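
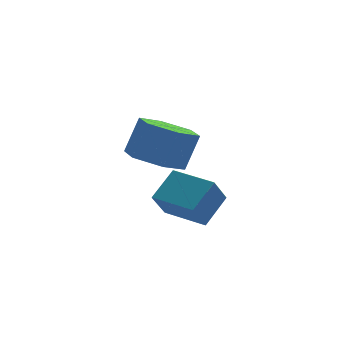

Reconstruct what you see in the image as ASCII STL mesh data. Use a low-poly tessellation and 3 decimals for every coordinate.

solid 
facet normal -0.425 -0.142 -0.894
outer loop
vertex -0.314 -0.333 1.089
vertex -0.886 0.211 1.274
vertex -0.202 0.45 0.911
endloop
endfacet
facet normal 0.895 -0.217 -0.390
outer loop
vertex -0.314 -0.333 1.089
vertex -0.202 0.45 0.911
vertex 0.157 -0.174 2.082
endloop
endfacet
facet normal 0.895 -0.217 -0.390
outer loop
vertex 0.157 -0.174 2.082
vertex -0.202 0.45 0.911
vertex 0.269 0.608 1.904
endloop
endfacet
facet normal 0.424 0.143 0.894
outer loop
vertex 0.157 -0.174 2.082
vertex 0.269 0.608 1.904
vertex -0.414 0.369 2.266
endloop
endfacet
facet normal -0.425 -0.143 -0.894
outer loop
vertex -0.202 0.45 0.911
vertex -0.886 0.211 1.274
vertex -0.774 0.993 1.096
endloop
endfacet
facet normal 0.567 0.728 -0.385
outer loop
vertex -0.202 0.45 0.911
vertex -0.774 0.993 1.096
vertex 0.269 0.608 1.904
endloop
endfacet
facet normal 0.567 0.727 -0.386
outer loop
vertex 0.269 0.608 1.904
vertex -0.774 0.993 1.096
vertex -0.302 1.151 2.088
endloop
endfacet
facet normal 0.424 0.143 0.894
outer loop
vertex 0.269 0.608 1.904
vertex -0.302 1.151 2.088
vertex -0.414 0.369 2.266
endloop
endfacet
facet normal -0.424 -0.143 -0.894
outer loop
vertex -0.774 0.993 1.096
vertex -0.886 0.211 1.274
vertex -1.457 0.754 1.458
endloop
endfacet
facet normal -0.328 0.945 0.005
outer loop
vertex -0.774 0.993 1.096
vertex -1.457 0.754 1.458
vertex -0.302 1.151 2.088
endloop
endfacet
facet normal -0.327 0.945 0.004
outer loop
vertex -0.302 1.151 2.088
vertex -1.457 0.754 1.458
vertex -0.986 0.913 2.451
endloop
endfacet
facet normal 0.425 0.143 0.894
outer loop
vertex -0.302 1.151 2.088
vertex -0.986 0.913 2.451
vertex -0.414 0.369 2.266
endloop
endfacet
facet normal -0.424 -0.143 -0.894
outer loop
vertex -1.457 0.754 1.458
vertex -0.886 0.211 1.274
vertex -1.569 -0.028 1.636
endloop
endfacet
facet normal -0.895 0.217 0.390
outer loop
vertex -1.457 0.754 1.458
vertex -1.569 -0.028 1.636
vertex -0.986 0.913 2.451
endloop
endfacet
facet normal -0.895 0.217 0.390
outer loop
vertex -0.986 0.913 2.451
vertex -1.569 -0.028 1.636
vertex -1.098 0.13 2.629
endloop
endfacet
facet normal 0.425 0.142 0.894
outer loop
vertex -0.986 0.913 2.451
vertex -1.098 0.13 2.629
vertex -0.414 0.369 2.266
endloop
endfacet
facet normal -0.424 -0.143 -0.894
outer loop
vertex -1.569 -0.028 1.636
vertex -0.886 0.211 1.274
vertex -0.998 -0.571 1.452
endloop
endfacet
facet normal -0.568 -0.728 0.385
outer loop
vertex -1.569 -0.028 1.636
vertex -0.998 -0.571 1.452
vertex -1.098 0.13 2.629
endloop
endfacet
facet normal -0.567 -0.728 0.386
outer loop
vertex -1.098 0.13 2.629
vertex -0.998 -0.571 1.452
vertex -0.526 -0.413 2.444
endloop
endfacet
facet normal 0.425 0.143 0.894
outer loop
vertex -1.098 0.13 2.629
vertex -0.526 -0.413 2.444
vertex -0.414 0.369 2.266
endloop
endfacet
facet normal -0.425 -0.143 -0.894
outer loop
vertex -0.998 -0.571 1.452
vertex -0.886 0.211 1.274
vertex -0.314 -0.333 1.089
endloop
endfacet
facet normal 0.326 -0.945 -0.005
outer loop
vertex -0.998 -0.571 1.452
vertex -0.314 -0.333 1.089
vertex -0.526 -0.413 2.444
endloop
endfacet
facet normal 0.328 -0.945 -0.004
outer loop
vertex -0.526 -0.413 2.444
vertex -0.314 -0.333 1.089
vertex 0.157 -0.174 2.082
endloop
endfacet
facet normal 0.424 0.143 0.894
outer loop
vertex -0.526 -0.413 2.444
vertex 0.157 -0.174 2.082
vertex -0.414 0.369 2.266
endloop
endfacet
facet normal -0.722 -0.394 -0.569
outer loop
vertex -1.249 -2.856 1.202
vertex -1.831 -1.819 1.223
vertex -0.804 -2.591 0.454
endloop
endfacet
facet normal 0.489 -0.872 -0.018
outer loop
vertex -0.089 -2.201 1.017
vertex -1.249 -2.856 1.202
vertex -0.804 -2.591 0.454
endloop
endfacet
facet normal -0.722 -0.393 -0.569
outer loop
vertex -0.804 -2.591 0.454
vertex -1.831 -1.819 1.223
vertex -1.386 -1.553 0.475
endloop
endfacet
facet normal 0.489 0.291 -0.822
outer loop
vertex -1.386 -1.553 0.475
vertex -0.089 -2.201 1.017
vertex -0.804 -2.591 0.454
endloop
endfacet
facet normal -0.489 -0.291 0.822
outer loop
vertex -1.249 -2.856 1.202
vertex -1.116 -1.429 1.786
vertex -1.831 -1.819 1.223
endloop
endfacet
facet normal 0.489 -0.872 -0.019
outer loop
vertex -0.534 -2.467 1.765
vertex -1.249 -2.856 1.202
vertex -0.089 -2.201 1.017
endloop
endfacet
facet normal -0.489 -0.291 0.822
outer loop
vertex -0.534 -2.467 1.765
vertex -1.116 -1.429 1.786
vertex -1.249 -2.856 1.202
endloop
endfacet
facet normal -0.490 0.872 0.018
outer loop
vertex -1.831 -1.819 1.223
vertex -1.116 -1.429 1.786
vertex -1.386 -1.553 0.475
endloop
endfacet
facet normal 0.489 0.291 -0.822
outer loop
vertex -0.671 -1.164 1.038
vertex -0.089 -2.201 1.017
vertex -1.386 -1.553 0.475
endloop
endfacet
facet normal -0.489 0.872 0.018
outer loop
vertex -1.386 -1.553 0.475
vertex -1.116 -1.429 1.786
vertex -0.671 -1.164 1.038
endloop
endfacet
facet normal 0.722 0.394 0.569
outer loop
vertex -0.671 -1.164 1.038
vertex -0.534 -2.467 1.765
vertex -0.089 -2.201 1.017
endloop
endfacet
facet normal 0.722 0.393 0.569
outer loop
vertex -1.116 -1.429 1.786
vertex -0.534 -2.467 1.765
vertex -0.671 -1.164 1.038
endloop
endfacet

endsolid


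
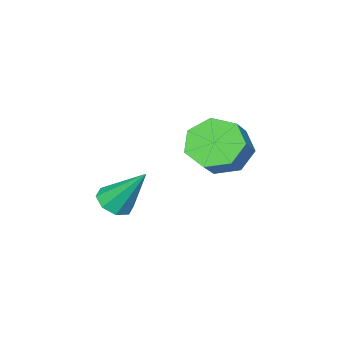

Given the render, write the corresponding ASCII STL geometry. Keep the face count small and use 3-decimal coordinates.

solid 
facet normal -0.721 -0.273 -0.637
outer loop
vertex -2.69 -0.423 -2.198
vertex -3.357 -0.56 -1.385
vertex -3.183 0.315 -1.957
endloop
endfacet
facet normal 0.440 0.530 -0.725
outer loop
vertex -2.69 -0.423 -2.198
vertex -3.183 0.315 -1.957
vertex -1.797 -0.084 -1.408
endloop
endfacet
facet normal 0.440 0.529 -0.726
outer loop
vertex -1.797 -0.084 -1.408
vertex -3.183 0.315 -1.957
vertex -2.29 0.655 -1.168
endloop
endfacet
facet normal 0.721 0.274 0.636
outer loop
vertex -1.797 -0.084 -1.408
vertex -2.29 0.655 -1.168
vertex -2.463 -0.22 -0.595
endloop
endfacet
facet normal -0.720 -0.273 -0.637
outer loop
vertex -3.183 0.315 -1.957
vertex -3.357 -0.56 -1.385
vertex -3.807 0.395 -1.286
endloop
endfacet
facet normal -0.145 0.958 -0.249
outer loop
vertex -3.183 0.315 -1.957
vertex -3.807 0.395 -1.286
vertex -2.29 0.655 -1.168
endloop
endfacet
facet normal -0.145 0.958 -0.247
outer loop
vertex -2.29 0.655 -1.168
vertex -3.807 0.395 -1.286
vertex -2.913 0.734 -0.496
endloop
endfacet
facet normal 0.721 0.274 0.636
outer loop
vertex -2.29 0.655 -1.168
vertex -2.913 0.734 -0.496
vertex -2.463 -0.22 -0.595
endloop
endfacet
facet normal -0.721 -0.274 -0.637
outer loop
vertex -3.807 0.395 -1.286
vertex -3.357 -0.56 -1.385
vertex -4.092 -0.244 -0.689
endloop
endfacet
facet normal -0.620 0.665 0.416
outer loop
vertex -3.807 0.395 -1.286
vertex -4.092 -0.244 -0.689
vertex -2.913 0.734 -0.496
endloop
endfacet
facet normal -0.620 0.665 0.416
outer loop
vertex -2.913 0.734 -0.496
vertex -4.092 -0.244 -0.689
vertex -3.198 0.095 0.101
endloop
endfacet
facet normal 0.721 0.274 0.637
outer loop
vertex -2.913 0.734 -0.496
vertex -3.198 0.095 0.101
vertex -2.463 -0.22 -0.595
endloop
endfacet
facet normal -0.721 -0.274 -0.637
outer loop
vertex -4.092 -0.244 -0.689
vertex -3.357 -0.56 -1.385
vertex -3.823 -1.121 -0.616
endloop
endfacet
facet normal -0.629 -0.129 0.767
outer loop
vertex -4.092 -0.244 -0.689
vertex -3.823 -1.121 -0.616
vertex -3.198 0.095 0.101
endloop
endfacet
facet normal -0.629 -0.129 0.767
outer loop
vertex -3.198 0.095 0.101
vertex -3.823 -1.121 -0.616
vertex -2.929 -0.782 0.174
endloop
endfacet
facet normal 0.721 0.274 0.637
outer loop
vertex -3.198 0.095 0.101
vertex -2.929 -0.782 0.174
vertex -2.463 -0.22 -0.595
endloop
endfacet
facet normal -0.721 -0.274 -0.637
outer loop
vertex -3.823 -1.121 -0.616
vertex -3.357 -0.56 -1.385
vertex -3.203 -1.575 -1.122
endloop
endfacet
facet normal -0.164 -0.826 0.540
outer loop
vertex -3.823 -1.121 -0.616
vertex -3.203 -1.575 -1.122
vertex -2.929 -0.782 0.174
endloop
endfacet
facet normal -0.164 -0.826 0.540
outer loop
vertex -2.929 -0.782 0.174
vertex -3.203 -1.575 -1.122
vertex -2.31 -1.236 -0.332
endloop
endfacet
facet normal 0.721 0.273 0.637
outer loop
vertex -2.929 -0.782 0.174
vertex -2.31 -1.236 -0.332
vertex -2.463 -0.22 -0.595
endloop
endfacet
facet normal -0.721 -0.274 -0.637
outer loop
vertex -3.203 -1.575 -1.122
vertex -3.357 -0.56 -1.385
vertex -2.699 -1.265 -1.826
endloop
endfacet
facet normal 0.424 -0.901 -0.093
outer loop
vertex -3.203 -1.575 -1.122
vertex -2.699 -1.265 -1.826
vertex -2.31 -1.236 -0.332
endloop
endfacet
facet normal 0.425 -0.900 -0.093
outer loop
vertex -2.31 -1.236 -0.332
vertex -2.699 -1.265 -1.826
vertex -1.806 -0.925 -1.036
endloop
endfacet
facet normal 0.721 0.273 0.637
outer loop
vertex -2.31 -1.236 -0.332
vertex -1.806 -0.925 -1.036
vertex -2.463 -0.22 -0.595
endloop
endfacet
facet normal -0.720 -0.274 -0.637
outer loop
vertex -2.699 -1.265 -1.826
vertex -3.357 -0.56 -1.385
vertex -2.69 -0.423 -2.198
endloop
endfacet
facet normal 0.694 -0.297 -0.656
outer loop
vertex -2.699 -1.265 -1.826
vertex -2.69 -0.423 -2.198
vertex -1.806 -0.925 -1.036
endloop
endfacet
facet normal 0.693 -0.298 -0.656
outer loop
vertex -1.806 -0.925 -1.036
vertex -2.69 -0.423 -2.198
vertex -1.797 -0.084 -1.408
endloop
endfacet
facet normal 0.721 0.274 0.636
outer loop
vertex -1.806 -0.925 -1.036
vertex -1.797 -0.084 -1.408
vertex -2.463 -0.22 -0.595
endloop
endfacet
facet normal 0.150 -0.577 -0.803
outer loop
vertex -1.489 -3.714 -4.909
vertex -1.966 -4.222 -4.633
vertex -2.03 -3.621 -5.077
endloop
endfacet
facet normal 0.235 0.943 -0.236
outer loop
vertex -1.489 -3.714 -4.909
vertex -2.03 -3.621 -5.077
vertex -2.274 -3.038 -2.987
endloop
endfacet
facet normal 0.150 -0.577 -0.803
outer loop
vertex -2.03 -3.621 -5.077
vertex -1.966 -4.222 -4.633
vertex -2.533 -3.88 -4.985
endloop
endfacet
facet normal -0.480 0.829 -0.287
outer loop
vertex -2.03 -3.621 -5.077
vertex -2.533 -3.88 -4.985
vertex -2.274 -3.038 -2.987
endloop
endfacet
facet normal 0.149 -0.578 -0.802
outer loop
vertex -2.533 -3.88 -4.985
vertex -1.966 -4.222 -4.633
vertex -2.705 -4.339 -4.686
endloop
endfacet
facet normal -0.941 0.339 -0.021
outer loop
vertex -2.533 -3.88 -4.985
vertex -2.705 -4.339 -4.686
vertex -2.274 -3.038 -2.987
endloop
endfacet
facet normal 0.149 -0.577 -0.803
outer loop
vertex -2.705 -4.339 -4.686
vertex -1.966 -4.222 -4.633
vertex -2.444 -4.73 -4.357
endloop
endfacet
facet normal -0.880 -0.243 0.409
outer loop
vertex -2.705 -4.339 -4.686
vertex -2.444 -4.73 -4.357
vertex -2.274 -3.038 -2.987
endloop
endfacet
facet normal 0.150 -0.577 -0.803
outer loop
vertex -2.444 -4.73 -4.357
vertex -1.966 -4.222 -4.633
vertex -1.903 -4.823 -4.189
endloop
endfacet
facet normal -0.331 -0.573 0.749
outer loop
vertex -2.444 -4.73 -4.357
vertex -1.903 -4.823 -4.189
vertex -2.274 -3.038 -2.987
endloop
endfacet
facet normal 0.150 -0.577 -0.803
outer loop
vertex -1.903 -4.823 -4.189
vertex -1.966 -4.222 -4.633
vertex -1.399 -4.564 -4.281
endloop
endfacet
facet normal 0.383 -0.460 0.801
outer loop
vertex -1.903 -4.823 -4.189
vertex -1.399 -4.564 -4.281
vertex -2.274 -3.038 -2.987
endloop
endfacet
facet normal 0.151 -0.576 -0.803
outer loop
vertex -1.399 -4.564 -4.281
vertex -1.966 -4.222 -4.633
vertex -1.228 -4.104 -4.579
endloop
endfacet
facet normal 0.845 0.032 0.534
outer loop
vertex -1.399 -4.564 -4.281
vertex -1.228 -4.104 -4.579
vertex -2.274 -3.038 -2.987
endloop
endfacet
facet normal 0.151 -0.578 -0.802
outer loop
vertex -1.228 -4.104 -4.579
vertex -1.966 -4.222 -4.633
vertex -1.489 -3.714 -4.909
endloop
endfacet
facet normal 0.783 0.613 0.104
outer loop
vertex -1.228 -4.104 -4.579
vertex -1.489 -3.714 -4.909
vertex -2.274 -3.038 -2.987
endloop
endfacet

endsolid


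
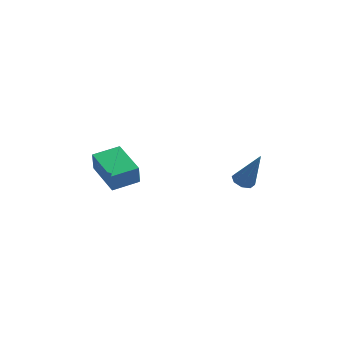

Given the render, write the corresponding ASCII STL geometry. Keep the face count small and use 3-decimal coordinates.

solid 
facet normal -0.381 0.070 -0.922
outer loop
vertex 3.072 -3.923 -3.915
vertex 2.501 -3.815 -3.671
vertex 2.987 -3.453 -3.844
endloop
endfacet
facet normal 0.976 0.192 -0.105
outer loop
vertex 3.072 -3.923 -3.915
vertex 2.987 -3.453 -3.844
vertex 3.319 -3.965 -1.689
endloop
endfacet
facet normal -0.380 0.069 -0.923
outer loop
vertex 2.987 -3.453 -3.844
vertex 2.501 -3.815 -3.671
vertex 2.618 -3.196 -3.673
endloop
endfacet
facet normal 0.599 0.795 0.097
outer loop
vertex 2.987 -3.453 -3.844
vertex 2.618 -3.196 -3.673
vertex 3.319 -3.965 -1.689
endloop
endfacet
facet normal -0.381 0.069 -0.922
outer loop
vertex 2.618 -3.196 -3.673
vertex 2.501 -3.815 -3.671
vertex 2.18 -3.301 -3.5
endloop
endfacet
facet normal -0.070 0.922 0.382
outer loop
vertex 2.618 -3.196 -3.673
vertex 2.18 -3.301 -3.5
vertex 3.319 -3.965 -1.689
endloop
endfacet
facet normal -0.379 0.070 -0.923
outer loop
vertex 2.18 -3.301 -3.5
vertex 2.501 -3.815 -3.671
vertex 1.93 -3.707 -3.428
endloop
endfacet
facet normal -0.640 0.498 0.585
outer loop
vertex 2.18 -3.301 -3.5
vertex 1.93 -3.707 -3.428
vertex 3.319 -3.965 -1.689
endloop
endfacet
facet normal -0.380 0.069 -0.923
outer loop
vertex 1.93 -3.707 -3.428
vertex 2.501 -3.815 -3.671
vertex 2.015 -4.176 -3.498
endloop
endfacet
facet normal -0.777 -0.228 0.587
outer loop
vertex 1.93 -3.707 -3.428
vertex 2.015 -4.176 -3.498
vertex 3.319 -3.965 -1.689
endloop
endfacet
facet normal -0.380 0.070 -0.922
outer loop
vertex 2.015 -4.176 -3.498
vertex 2.501 -3.815 -3.671
vertex 2.385 -4.434 -3.67
endloop
endfacet
facet normal -0.400 -0.831 0.386
outer loop
vertex 2.015 -4.176 -3.498
vertex 2.385 -4.434 -3.67
vertex 3.319 -3.965 -1.689
endloop
endfacet
facet normal -0.382 0.070 -0.922
outer loop
vertex 2.385 -4.434 -3.67
vertex 2.501 -3.815 -3.671
vertex 2.822 -4.329 -3.843
endloop
endfacet
facet normal 0.270 -0.958 0.100
outer loop
vertex 2.385 -4.434 -3.67
vertex 2.822 -4.329 -3.843
vertex 3.319 -3.965 -1.689
endloop
endfacet
facet normal -0.381 0.071 -0.922
outer loop
vertex 2.822 -4.329 -3.843
vertex 2.501 -3.815 -3.671
vertex 3.072 -3.923 -3.915
endloop
endfacet
facet normal 0.839 -0.535 -0.103
outer loop
vertex 2.822 -4.329 -3.843
vertex 3.072 -3.923 -3.915
vertex 3.319 -3.965 -1.689
endloop
endfacet
facet normal -0.898 -0.435 -0.073
outer loop
vertex -4.002 -4.891 -2.417
vertex -4.955 -2.946 -2.278
vertex -3.96 -4.791 -3.532
endloop
endfacet
facet normal 0.440 -0.896 -0.064
outer loop
vertex -2.605 -4.134 -3.422
vertex -4.002 -4.891 -2.417
vertex -3.96 -4.791 -3.532
endloop
endfacet
facet normal -0.898 -0.435 -0.073
outer loop
vertex -3.96 -4.791 -3.532
vertex -4.955 -2.946 -2.278
vertex -4.913 -2.846 -3.393
endloop
endfacet
facet normal 0.037 0.089 -0.995
outer loop
vertex -4.913 -2.846 -3.393
vertex -2.605 -4.134 -3.422
vertex -3.96 -4.791 -3.532
endloop
endfacet
facet normal -0.037 -0.089 0.995
outer loop
vertex -4.002 -4.891 -2.417
vertex -3.6 -2.289 -2.168
vertex -4.955 -2.946 -2.278
endloop
endfacet
facet normal 0.440 -0.896 -0.064
outer loop
vertex -2.647 -4.234 -2.307
vertex -4.002 -4.891 -2.417
vertex -2.605 -4.134 -3.422
endloop
endfacet
facet normal -0.037 -0.089 0.995
outer loop
vertex -2.647 -4.234 -2.307
vertex -3.6 -2.289 -2.168
vertex -4.002 -4.891 -2.417
endloop
endfacet
facet normal -0.440 0.896 0.064
outer loop
vertex -4.955 -2.946 -2.278
vertex -3.6 -2.289 -2.168
vertex -4.913 -2.846 -3.393
endloop
endfacet
facet normal 0.037 0.089 -0.995
outer loop
vertex -3.558 -2.189 -3.283
vertex -2.605 -4.134 -3.422
vertex -4.913 -2.846 -3.393
endloop
endfacet
facet normal -0.440 0.896 0.064
outer loop
vertex -4.913 -2.846 -3.393
vertex -3.6 -2.289 -2.168
vertex -3.558 -2.189 -3.283
endloop
endfacet
facet normal 0.898 0.435 0.073
outer loop
vertex -3.558 -2.189 -3.283
vertex -2.647 -4.234 -2.307
vertex -2.605 -4.134 -3.422
endloop
endfacet
facet normal 0.898 0.435 0.073
outer loop
vertex -3.6 -2.289 -2.168
vertex -2.647 -4.234 -2.307
vertex -3.558 -2.189 -3.283
endloop
endfacet

endsolid


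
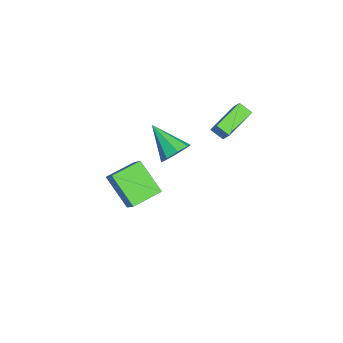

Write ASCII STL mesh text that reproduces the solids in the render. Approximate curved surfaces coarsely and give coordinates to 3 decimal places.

solid 
facet normal -0.555 -0.292 -0.779
outer loop
vertex -4.901 2.947 2.526
vertex -4.597 3.604 2.063
vertex -3.456 1.844 1.909
endloop
endfacet
facet normal -0.354 -0.765 0.538
outer loop
vertex -2.823 2.176 2.797
vertex -4.901 2.947 2.526
vertex -3.456 1.844 1.909
endloop
endfacet
facet normal -0.555 -0.292 -0.779
outer loop
vertex -3.456 1.844 1.909
vertex -4.597 3.604 2.063
vertex -3.152 2.501 1.446
endloop
endfacet
facet normal 0.753 -0.575 -0.322
outer loop
vertex -3.152 2.501 1.446
vertex -2.823 2.176 2.797
vertex -3.456 1.844 1.909
endloop
endfacet
facet normal -0.753 0.575 0.322
outer loop
vertex -4.901 2.947 2.526
vertex -3.964 3.936 2.951
vertex -4.597 3.604 2.063
endloop
endfacet
facet normal -0.354 -0.765 0.538
outer loop
vertex -4.268 3.279 3.414
vertex -4.901 2.947 2.526
vertex -2.823 2.176 2.797
endloop
endfacet
facet normal -0.753 0.575 0.322
outer loop
vertex -4.268 3.279 3.414
vertex -3.964 3.936 2.951
vertex -4.901 2.947 2.526
endloop
endfacet
facet normal 0.354 0.765 -0.538
outer loop
vertex -4.597 3.604 2.063
vertex -3.964 3.936 2.951
vertex -3.152 2.501 1.446
endloop
endfacet
facet normal 0.753 -0.575 -0.322
outer loop
vertex -2.519 2.833 2.334
vertex -2.823 2.176 2.797
vertex -3.152 2.501 1.446
endloop
endfacet
facet normal 0.354 0.765 -0.538
outer loop
vertex -3.152 2.501 1.446
vertex -3.964 3.936 2.951
vertex -2.519 2.833 2.334
endloop
endfacet
facet normal 0.555 0.292 0.779
outer loop
vertex -2.519 2.833 2.334
vertex -4.268 3.279 3.414
vertex -2.823 2.176 2.797
endloop
endfacet
facet normal 0.555 0.292 0.779
outer loop
vertex -3.964 3.936 2.951
vertex -4.268 3.279 3.414
vertex -2.519 2.833 2.334
endloop
endfacet
facet normal 0.552 0.606 -0.573
outer loop
vertex 0.677 0.404 3.822
vertex 0.113 0.288 3.156
vertex 0.18 0.858 3.823
endloop
endfacet
facet normal 0.155 0.168 0.974
outer loop
vertex 0.677 0.404 3.822
vertex 0.18 0.858 3.823
vertex -1.013 -0.948 4.324
endloop
endfacet
facet normal 0.552 0.605 -0.573
outer loop
vertex 0.18 0.858 3.823
vertex 0.113 0.288 3.156
vertex -0.356 0.979 3.434
endloop
endfacet
facet normal -0.434 0.495 0.752
outer loop
vertex 0.18 0.858 3.823
vertex -0.356 0.979 3.434
vertex -1.013 -0.948 4.324
endloop
endfacet
facet normal 0.552 0.605 -0.573
outer loop
vertex -0.356 0.979 3.434
vertex 0.113 0.288 3.156
vertex -0.618 0.695 2.882
endloop
endfacet
facet normal -0.890 0.403 0.215
outer loop
vertex -0.356 0.979 3.434
vertex -0.618 0.695 2.882
vertex -1.013 -0.948 4.324
endloop
endfacet
facet normal 0.552 0.606 -0.572
outer loop
vertex -0.618 0.695 2.882
vertex 0.113 0.288 3.156
vertex -0.451 0.173 2.49
endloop
endfacet
facet normal -0.944 -0.058 -0.325
outer loop
vertex -0.618 0.695 2.882
vertex -0.451 0.173 2.49
vertex -1.013 -0.948 4.324
endloop
endfacet
facet normal 0.552 0.606 -0.572
outer loop
vertex -0.451 0.173 2.49
vertex 0.113 0.288 3.156
vertex 0.047 -0.282 2.489
endloop
endfacet
facet normal -0.564 -0.616 -0.550
outer loop
vertex -0.451 0.173 2.49
vertex 0.047 -0.282 2.489
vertex -1.013 -0.948 4.324
endloop
endfacet
facet normal 0.551 0.606 -0.573
outer loop
vertex 0.047 -0.282 2.489
vertex 0.113 0.288 3.156
vertex 0.583 -0.402 2.878
endloop
endfacet
facet normal 0.026 -0.944 -0.328
outer loop
vertex 0.047 -0.282 2.489
vertex 0.583 -0.402 2.878
vertex -1.013 -0.948 4.324
endloop
endfacet
facet normal 0.552 0.606 -0.573
outer loop
vertex 0.583 -0.402 2.878
vertex 0.113 0.288 3.156
vertex 0.844 -0.118 3.43
endloop
endfacet
facet normal 0.481 -0.851 0.210
outer loop
vertex 0.583 -0.402 2.878
vertex 0.844 -0.118 3.43
vertex -1.013 -0.948 4.324
endloop
endfacet
facet normal 0.552 0.607 -0.573
outer loop
vertex 0.844 -0.118 3.43
vertex 0.113 0.288 3.156
vertex 0.677 0.404 3.822
endloop
endfacet
facet normal 0.535 -0.391 0.749
outer loop
vertex 0.844 -0.118 3.43
vertex 0.677 0.404 3.822
vertex -1.013 -0.948 4.324
endloop
endfacet
facet normal -0.648 -0.297 -0.702
outer loop
vertex -3.851 -3.578 -2.645
vertex -4.875 -2.179 -2.292
vertex -2.765 -2.405 -4.143
endloop
endfacet
facet normal 0.579 -0.791 -0.199
outer loop
vertex -1.885 -2.001 -3.188
vertex -3.851 -3.578 -2.645
vertex -2.765 -2.405 -4.143
endloop
endfacet
facet normal -0.648 -0.297 -0.702
outer loop
vertex -2.765 -2.405 -4.143
vertex -4.875 -2.179 -2.292
vertex -3.79 -1.006 -3.789
endloop
endfacet
facet normal 0.496 0.536 -0.683
outer loop
vertex -3.79 -1.006 -3.789
vertex -1.885 -2.001 -3.188
vertex -2.765 -2.405 -4.143
endloop
endfacet
facet normal -0.496 -0.536 0.684
outer loop
vertex -3.851 -3.578 -2.645
vertex -3.995 -1.775 -1.337
vertex -4.875 -2.179 -2.292
endloop
endfacet
facet normal 0.579 -0.791 -0.200
outer loop
vertex -2.97 -3.174 -1.691
vertex -3.851 -3.578 -2.645
vertex -1.885 -2.001 -3.188
endloop
endfacet
facet normal -0.495 -0.536 0.684
outer loop
vertex -2.97 -3.174 -1.691
vertex -3.995 -1.775 -1.337
vertex -3.851 -3.578 -2.645
endloop
endfacet
facet normal -0.579 0.790 0.199
outer loop
vertex -4.875 -2.179 -2.292
vertex -3.995 -1.775 -1.337
vertex -3.79 -1.006 -3.789
endloop
endfacet
facet normal 0.495 0.535 -0.684
outer loop
vertex -2.909 -0.602 -2.835
vertex -1.885 -2.001 -3.188
vertex -3.79 -1.006 -3.789
endloop
endfacet
facet normal -0.579 0.791 0.200
outer loop
vertex -3.79 -1.006 -3.789
vertex -3.995 -1.775 -1.337
vertex -2.909 -0.602 -2.835
endloop
endfacet
facet normal 0.647 0.297 0.702
outer loop
vertex -2.909 -0.602 -2.835
vertex -2.97 -3.174 -1.691
vertex -1.885 -2.001 -3.188
endloop
endfacet
facet normal 0.648 0.297 0.702
outer loop
vertex -3.995 -1.775 -1.337
vertex -2.97 -3.174 -1.691
vertex -2.909 -0.602 -2.835
endloop
endfacet

endsolid


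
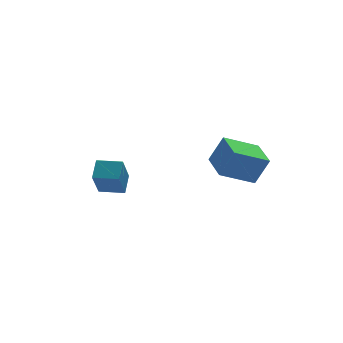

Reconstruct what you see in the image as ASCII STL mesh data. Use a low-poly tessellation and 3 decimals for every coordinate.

solid 
facet normal -0.304 -0.451 0.839
outer loop
vertex -2.278 -0.837 -1.902
vertex -3.453 -0.135 -1.951
vertex -2.783 -1.729 -2.564
endloop
endfacet
facet normal 0.858 -0.512 0.036
outer loop
vertex -2.187 -0.845 -4.209
vertex -2.278 -0.837 -1.902
vertex -2.783 -1.729 -2.564
endloop
endfacet
facet normal -0.304 -0.451 0.839
outer loop
vertex -2.783 -1.729 -2.564
vertex -3.453 -0.135 -1.951
vertex -3.958 -1.027 -2.613
endloop
endfacet
facet normal -0.414 -0.731 -0.543
outer loop
vertex -3.958 -1.027 -2.613
vertex -2.187 -0.845 -4.209
vertex -2.783 -1.729 -2.564
endloop
endfacet
facet normal 0.414 0.731 0.543
outer loop
vertex -2.278 -0.837 -1.902
vertex -2.857 0.749 -3.596
vertex -3.453 -0.135 -1.951
endloop
endfacet
facet normal 0.858 -0.512 0.036
outer loop
vertex -1.682 0.047 -3.547
vertex -2.278 -0.837 -1.902
vertex -2.187 -0.845 -4.209
endloop
endfacet
facet normal 0.414 0.731 0.543
outer loop
vertex -1.682 0.047 -3.547
vertex -2.857 0.749 -3.596
vertex -2.278 -0.837 -1.902
endloop
endfacet
facet normal -0.858 0.512 -0.036
outer loop
vertex -3.453 -0.135 -1.951
vertex -2.857 0.749 -3.596
vertex -3.958 -1.027 -2.613
endloop
endfacet
facet normal -0.414 -0.731 -0.543
outer loop
vertex -3.362 -0.143 -4.258
vertex -2.187 -0.845 -4.209
vertex -3.958 -1.027 -2.613
endloop
endfacet
facet normal -0.858 0.512 -0.036
outer loop
vertex -3.958 -1.027 -2.613
vertex -2.857 0.749 -3.596
vertex -3.362 -0.143 -4.258
endloop
endfacet
facet normal 0.304 0.451 -0.839
outer loop
vertex -3.362 -0.143 -4.258
vertex -1.682 0.047 -3.547
vertex -2.187 -0.845 -4.209
endloop
endfacet
facet normal 0.304 0.451 -0.839
outer loop
vertex -2.857 0.749 -3.596
vertex -1.682 0.047 -3.547
vertex -3.362 -0.143 -4.258
endloop
endfacet
facet normal -0.897 0.054 0.438
outer loop
vertex 2.438 -3.983 -0.466
vertex 2.584 -2.141 -0.394
vertex 1.709 -3.867 -1.975
endloop
endfacet
facet normal -0.079 -0.996 -0.039
outer loop
vertex 3.576 -3.979 -2.886
vertex 2.438 -3.983 -0.466
vertex 1.709 -3.867 -1.975
endloop
endfacet
facet normal -0.898 0.054 0.438
outer loop
vertex 1.709 -3.867 -1.975
vertex 2.584 -2.141 -0.394
vertex 1.855 -2.024 -1.904
endloop
endfacet
facet normal -0.434 0.069 -0.898
outer loop
vertex 1.855 -2.024 -1.904
vertex 3.576 -3.979 -2.886
vertex 1.709 -3.867 -1.975
endloop
endfacet
facet normal 0.434 -0.070 0.898
outer loop
vertex 2.438 -3.983 -0.466
vertex 4.451 -2.253 -1.305
vertex 2.584 -2.141 -0.394
endloop
endfacet
facet normal -0.079 -0.996 -0.039
outer loop
vertex 4.305 -4.096 -1.376
vertex 2.438 -3.983 -0.466
vertex 3.576 -3.979 -2.886
endloop
endfacet
facet normal 0.434 -0.069 0.898
outer loop
vertex 4.305 -4.096 -1.376
vertex 4.451 -2.253 -1.305
vertex 2.438 -3.983 -0.466
endloop
endfacet
facet normal 0.079 0.996 0.039
outer loop
vertex 2.584 -2.141 -0.394
vertex 4.451 -2.253 -1.305
vertex 1.855 -2.024 -1.904
endloop
endfacet
facet normal -0.434 0.069 -0.898
outer loop
vertex 3.722 -2.137 -2.814
vertex 3.576 -3.979 -2.886
vertex 1.855 -2.024 -1.904
endloop
endfacet
facet normal 0.079 0.996 0.038
outer loop
vertex 1.855 -2.024 -1.904
vertex 4.451 -2.253 -1.305
vertex 3.722 -2.137 -2.814
endloop
endfacet
facet normal 0.898 -0.054 -0.438
outer loop
vertex 3.722 -2.137 -2.814
vertex 4.305 -4.096 -1.376
vertex 3.576 -3.979 -2.886
endloop
endfacet
facet normal 0.897 -0.054 -0.438
outer loop
vertex 4.451 -2.253 -1.305
vertex 4.305 -4.096 -1.376
vertex 3.722 -2.137 -2.814
endloop
endfacet

endsolid


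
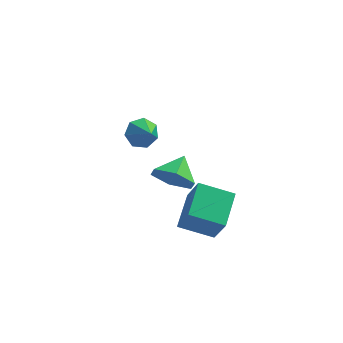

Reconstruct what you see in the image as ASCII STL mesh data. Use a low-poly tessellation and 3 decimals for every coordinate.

solid 
facet normal -0.170 -0.841 -0.514
outer loop
vertex 2.59 -1.595 1.272
vertex 1.853 -1.9 2.015
vertex 1.544 -1.31 1.152
endloop
endfacet
facet normal 0.283 0.866 -0.412
outer loop
vertex 2.59 -1.595 1.272
vertex 1.544 -1.31 1.152
vertex 2.087 -0.74 2.725
endloop
endfacet
facet normal -0.169 -0.841 -0.514
outer loop
vertex 1.544 -1.31 1.152
vertex 1.853 -1.9 2.015
vertex 0.808 -1.616 1.895
endloop
endfacet
facet normal -0.497 0.857 -0.139
outer loop
vertex 1.544 -1.31 1.152
vertex 0.808 -1.616 1.895
vertex 2.087 -0.74 2.725
endloop
endfacet
facet normal -0.169 -0.841 -0.514
outer loop
vertex 0.808 -1.616 1.895
vertex 1.853 -1.9 2.015
vertex 1.116 -2.206 2.758
endloop
endfacet
facet normal -0.684 0.465 0.562
outer loop
vertex 0.808 -1.616 1.895
vertex 1.116 -2.206 2.758
vertex 2.087 -0.74 2.725
endloop
endfacet
facet normal -0.169 -0.841 -0.514
outer loop
vertex 1.116 -2.206 2.758
vertex 1.853 -1.9 2.015
vertex 2.162 -2.49 2.878
endloop
endfacet
facet normal -0.091 0.083 0.992
outer loop
vertex 1.116 -2.206 2.758
vertex 2.162 -2.49 2.878
vertex 2.087 -0.74 2.725
endloop
endfacet
facet normal -0.170 -0.841 -0.514
outer loop
vertex 2.162 -2.49 2.878
vertex 1.853 -1.9 2.015
vertex 2.898 -2.185 2.135
endloop
endfacet
facet normal 0.688 0.092 0.720
outer loop
vertex 2.162 -2.49 2.878
vertex 2.898 -2.185 2.135
vertex 2.087 -0.74 2.725
endloop
endfacet
facet normal -0.170 -0.841 -0.514
outer loop
vertex 2.898 -2.185 2.135
vertex 1.853 -1.9 2.015
vertex 2.59 -1.595 1.272
endloop
endfacet
facet normal 0.875 0.484 0.018
outer loop
vertex 2.898 -2.185 2.135
vertex 2.59 -1.595 1.272
vertex 2.087 -0.74 2.725
endloop
endfacet
facet normal -0.376 0.375 -0.847
outer loop
vertex 2.171 -2.377 -0.735
vertex 2.2 -0.626 0.026
vertex 3.764 -2.141 -1.338
endloop
endfacet
facet normal -0.015 -0.917 -0.399
outer loop
vertex 4.4 -2.774 0.094
vertex 2.171 -2.377 -0.735
vertex 3.764 -2.141 -1.338
endloop
endfacet
facet normal -0.376 0.375 -0.847
outer loop
vertex 3.764 -2.141 -1.338
vertex 2.2 -0.626 0.026
vertex 3.793 -0.39 -0.577
endloop
endfacet
facet normal 0.926 0.137 -0.351
outer loop
vertex 3.793 -0.39 -0.577
vertex 4.4 -2.774 0.094
vertex 3.764 -2.141 -1.338
endloop
endfacet
facet normal -0.926 -0.137 0.351
outer loop
vertex 2.171 -2.377 -0.735
vertex 2.836 -1.259 1.458
vertex 2.2 -0.626 0.026
endloop
endfacet
facet normal -0.015 -0.917 -0.399
outer loop
vertex 2.807 -3.01 0.697
vertex 2.171 -2.377 -0.735
vertex 4.4 -2.774 0.094
endloop
endfacet
facet normal -0.926 -0.137 0.351
outer loop
vertex 2.807 -3.01 0.697
vertex 2.836 -1.259 1.458
vertex 2.171 -2.377 -0.735
endloop
endfacet
facet normal 0.015 0.917 0.399
outer loop
vertex 2.2 -0.626 0.026
vertex 2.836 -1.259 1.458
vertex 3.793 -0.39 -0.577
endloop
endfacet
facet normal 0.926 0.137 -0.351
outer loop
vertex 4.429 -1.023 0.855
vertex 4.4 -2.774 0.094
vertex 3.793 -0.39 -0.577
endloop
endfacet
facet normal 0.015 0.917 0.399
outer loop
vertex 3.793 -0.39 -0.577
vertex 2.836 -1.259 1.458
vertex 4.429 -1.023 0.855
endloop
endfacet
facet normal 0.376 -0.375 0.847
outer loop
vertex 4.429 -1.023 0.855
vertex 2.807 -3.01 0.697
vertex 4.4 -2.774 0.094
endloop
endfacet
facet normal 0.376 -0.375 0.847
outer loop
vertex 2.836 -1.259 1.458
vertex 2.807 -3.01 0.697
vertex 4.429 -1.023 0.855
endloop
endfacet
facet normal -0.592 0.628 -0.505
outer loop
vertex -0.516 4.434 0.645
vertex -1.044 3.773 0.442
vertex -1.075 4.3 1.133
endloop
endfacet
facet normal 0.606 0.236 0.759
outer loop
vertex -0.516 4.434 0.645
vertex -1.075 4.3 1.133
vertex -0.416 3.107 0.978
endloop
endfacet
facet normal -0.592 0.628 -0.505
outer loop
vertex -1.075 4.3 1.133
vertex -1.044 3.773 0.442
vertex -1.611 3.769 1.102
endloop
endfacet
facet normal 0.046 -0.104 0.994
outer loop
vertex -1.075 4.3 1.133
vertex -1.611 3.769 1.102
vertex -0.416 3.107 0.978
endloop
endfacet
facet normal -0.592 0.628 -0.505
outer loop
vertex -1.611 3.769 1.102
vertex -1.044 3.773 0.442
vertex -1.72 3.241 0.573
endloop
endfacet
facet normal -0.286 -0.648 0.706
outer loop
vertex -1.611 3.769 1.102
vertex -1.72 3.241 0.573
vertex -0.416 3.107 0.978
endloop
endfacet
facet normal -0.592 0.627 -0.506
outer loop
vertex -1.72 3.241 0.573
vertex -1.044 3.773 0.442
vertex -1.319 3.113 -0.054
endloop
endfacet
facet normal -0.136 -0.984 0.114
outer loop
vertex -1.72 3.241 0.573
vertex -1.319 3.113 -0.054
vertex -0.416 3.107 0.978
endloop
endfacet
facet normal -0.592 0.627 -0.506
outer loop
vertex -1.319 3.113 -0.054
vertex -1.044 3.773 0.442
vertex -0.711 3.482 -0.308
endloop
endfacet
facet normal 0.381 -0.860 -0.338
outer loop
vertex -1.319 3.113 -0.054
vertex -0.711 3.482 -0.308
vertex -0.416 3.107 0.978
endloop
endfacet
facet normal -0.592 0.627 -0.506
outer loop
vertex -0.711 3.482 -0.308
vertex -1.044 3.773 0.442
vertex -0.354 4.07 0.003
endloop
endfacet
facet normal 0.877 -0.369 -0.309
outer loop
vertex -0.711 3.482 -0.308
vertex -0.354 4.07 0.003
vertex -0.416 3.107 0.978
endloop
endfacet
facet normal -0.592 0.628 -0.505
outer loop
vertex -0.354 4.07 0.003
vertex -1.044 3.773 0.442
vertex -0.516 4.434 0.645
endloop
endfacet
facet normal 0.977 0.119 0.179
outer loop
vertex -0.354 4.07 0.003
vertex -0.516 4.434 0.645
vertex -0.416 3.107 0.978
endloop
endfacet

endsolid


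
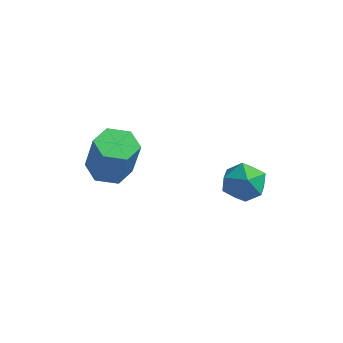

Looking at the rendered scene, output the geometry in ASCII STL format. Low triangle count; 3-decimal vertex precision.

solid 
facet normal -0.268 0.116 -0.956
outer loop
vertex -0.485 1.292 2.043
vertex -1.067 1.73 2.259
vertex -0.392 2.044 2.108
endloop
endfacet
facet normal 0.956 -0.094 -0.279
outer loop
vertex -0.485 1.292 2.043
vertex -0.392 2.044 2.108
vertex -0.07 1.113 3.525
endloop
endfacet
facet normal 0.956 -0.094 -0.279
outer loop
vertex -0.07 1.113 3.525
vertex -0.392 2.044 2.108
vertex 0.023 1.864 3.591
endloop
endfacet
facet normal 0.267 -0.117 0.957
outer loop
vertex -0.07 1.113 3.525
vertex 0.023 1.864 3.591
vertex -0.653 1.55 3.741
endloop
endfacet
facet normal -0.268 0.116 -0.957
outer loop
vertex -0.392 2.044 2.108
vertex -1.067 1.73 2.259
vertex -0.975 2.481 2.324
endloop
endfacet
facet normal 0.583 0.810 -0.065
outer loop
vertex -0.392 2.044 2.108
vertex -0.975 2.481 2.324
vertex 0.023 1.864 3.591
endloop
endfacet
facet normal 0.584 0.809 -0.066
outer loop
vertex 0.023 1.864 3.591
vertex -0.975 2.481 2.324
vertex -0.56 2.302 3.806
endloop
endfacet
facet normal 0.266 -0.116 0.957
outer loop
vertex 0.023 1.864 3.591
vertex -0.56 2.302 3.806
vertex -0.653 1.55 3.741
endloop
endfacet
facet normal -0.268 0.116 -0.957
outer loop
vertex -0.975 2.481 2.324
vertex -1.067 1.73 2.259
vertex -1.65 2.167 2.475
endloop
endfacet
facet normal -0.372 0.903 0.213
outer loop
vertex -0.975 2.481 2.324
vertex -1.65 2.167 2.475
vertex -0.56 2.302 3.806
endloop
endfacet
facet normal -0.372 0.903 0.213
outer loop
vertex -0.56 2.302 3.806
vertex -1.65 2.167 2.475
vertex -1.235 1.988 3.957
endloop
endfacet
facet normal 0.268 -0.116 0.956
outer loop
vertex -0.56 2.302 3.806
vertex -1.235 1.988 3.957
vertex -0.653 1.55 3.741
endloop
endfacet
facet normal -0.267 0.117 -0.957
outer loop
vertex -1.65 2.167 2.475
vertex -1.067 1.73 2.259
vertex -1.743 1.416 2.409
endloop
endfacet
facet normal -0.956 0.094 0.279
outer loop
vertex -1.65 2.167 2.475
vertex -1.743 1.416 2.409
vertex -1.235 1.988 3.957
endloop
endfacet
facet normal -0.956 0.094 0.279
outer loop
vertex -1.235 1.988 3.957
vertex -1.743 1.416 2.409
vertex -1.328 1.236 3.892
endloop
endfacet
facet normal 0.268 -0.116 0.956
outer loop
vertex -1.235 1.988 3.957
vertex -1.328 1.236 3.892
vertex -0.653 1.55 3.741
endloop
endfacet
facet normal -0.266 0.116 -0.957
outer loop
vertex -1.743 1.416 2.409
vertex -1.067 1.73 2.259
vertex -1.16 0.978 2.194
endloop
endfacet
facet normal -0.584 -0.809 0.065
outer loop
vertex -1.743 1.416 2.409
vertex -1.16 0.978 2.194
vertex -1.328 1.236 3.892
endloop
endfacet
facet normal -0.583 -0.810 0.065
outer loop
vertex -1.328 1.236 3.892
vertex -1.16 0.978 2.194
vertex -0.745 0.799 3.676
endloop
endfacet
facet normal 0.268 -0.116 0.957
outer loop
vertex -1.328 1.236 3.892
vertex -0.745 0.799 3.676
vertex -0.653 1.55 3.741
endloop
endfacet
facet normal -0.268 0.116 -0.956
outer loop
vertex -1.16 0.978 2.194
vertex -1.067 1.73 2.259
vertex -0.485 1.292 2.043
endloop
endfacet
facet normal 0.372 -0.903 -0.213
outer loop
vertex -1.16 0.978 2.194
vertex -0.485 1.292 2.043
vertex -0.745 0.799 3.676
endloop
endfacet
facet normal 0.372 -0.903 -0.213
outer loop
vertex -0.745 0.799 3.676
vertex -0.485 1.292 2.043
vertex -0.07 1.113 3.525
endloop
endfacet
facet normal 0.268 -0.116 0.957
outer loop
vertex -0.745 0.799 3.676
vertex -0.07 1.113 3.525
vertex -0.653 1.55 3.741
endloop
endfacet
facet normal -0.499 0.677 0.540
outer loop
vertex 2.746 4.306 1.75
vertex 2.076 3.815 1.746
vertex 2.638 3.745 2.353
endloop
endfacet
facet normal 0.200 0.699 0.686
outer loop
vertex 2.746 4.306 1.75
vertex 2.638 3.745 2.353
vertex 3.391 3.857 2.02
endloop
endfacet
facet normal 0.547 0.833 0.078
outer loop
vertex 2.746 4.306 1.75
vertex 3.391 3.857 2.02
vertex 3.294 3.997 1.207
endloop
endfacet
facet normal 0.064 0.894 -0.444
outer loop
vertex 2.746 4.306 1.75
vertex 3.294 3.997 1.207
vertex 2.481 3.971 1.037
endloop
endfacet
facet normal -0.583 0.797 -0.158
outer loop
vertex 2.746 4.306 1.75
vertex 2.481 3.971 1.037
vertex 2.076 3.815 1.746
endloop
endfacet
facet normal 0.397 0.054 0.916
outer loop
vertex 3.391 3.857 2.02
vertex 2.638 3.745 2.353
vertex 3.119 3.089 2.183
endloop
endfacet
facet normal -0.733 0.017 0.680
outer loop
vertex 2.638 3.745 2.353
vertex 2.076 3.815 1.746
vertex 2.306 3.063 2.013
endloop
endfacet
facet normal -0.868 0.212 -0.449
outer loop
vertex 2.076 3.815 1.746
vertex 2.481 3.971 1.037
vertex 2.209 3.203 1.2
endloop
endfacet
facet normal 0.179 0.368 -0.913
outer loop
vertex 2.481 3.971 1.037
vertex 3.294 3.997 1.207
vertex 2.962 3.315 0.867
endloop
endfacet
facet normal 0.961 0.270 -0.068
outer loop
vertex 3.294 3.997 1.207
vertex 3.391 3.857 2.02
vertex 3.524 3.245 1.474
endloop
endfacet
facet normal -0.064 -0.894 0.444
outer loop
vertex 2.854 2.754 1.47
vertex 3.119 3.089 2.183
vertex 2.306 3.063 2.013
endloop
endfacet
facet normal -0.547 -0.833 -0.078
outer loop
vertex 2.854 2.754 1.47
vertex 2.306 3.063 2.013
vertex 2.209 3.203 1.2
endloop
endfacet
facet normal -0.200 -0.699 -0.686
outer loop
vertex 2.854 2.754 1.47
vertex 2.209 3.203 1.2
vertex 2.962 3.315 0.867
endloop
endfacet
facet normal 0.499 -0.677 -0.540
outer loop
vertex 2.854 2.754 1.47
vertex 2.962 3.315 0.867
vertex 3.524 3.245 1.474
endloop
endfacet
facet normal 0.583 -0.797 0.158
outer loop
vertex 2.854 2.754 1.47
vertex 3.524 3.245 1.474
vertex 3.119 3.089 2.183
endloop
endfacet
facet normal -0.179 -0.368 0.913
outer loop
vertex 2.306 3.063 2.013
vertex 3.119 3.089 2.183
vertex 2.638 3.745 2.353
endloop
endfacet
facet normal -0.961 -0.270 0.068
outer loop
vertex 2.209 3.203 1.2
vertex 2.306 3.063 2.013
vertex 2.076 3.815 1.746
endloop
endfacet
facet normal -0.397 -0.054 -0.916
outer loop
vertex 2.962 3.315 0.867
vertex 2.209 3.203 1.2
vertex 2.481 3.971 1.037
endloop
endfacet
facet normal 0.733 -0.017 -0.680
outer loop
vertex 3.524 3.245 1.474
vertex 2.962 3.315 0.867
vertex 3.294 3.997 1.207
endloop
endfacet
facet normal 0.868 -0.212 0.449
outer loop
vertex 3.119 3.089 2.183
vertex 3.524 3.245 1.474
vertex 3.391 3.857 2.02
endloop
endfacet

endsolid


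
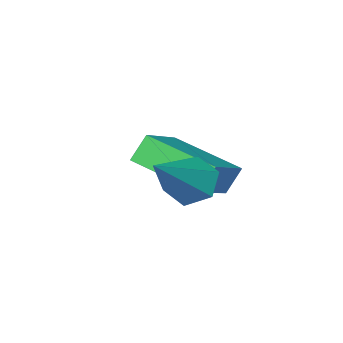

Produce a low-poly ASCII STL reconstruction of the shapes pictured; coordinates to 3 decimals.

solid 
facet normal -0.744 -0.236 -0.625
outer loop
vertex -0.025 2.053 2.682
vertex -0.446 1.821 3.271
vertex -0.482 2.544 3.041
endloop
endfacet
facet normal 0.500 0.764 -0.408
outer loop
vertex -0.025 2.053 2.682
vertex -0.482 2.544 3.041
vertex 1.126 2.319 4.589
endloop
endfacet
facet normal -0.745 -0.236 -0.624
outer loop
vertex -0.482 2.544 3.041
vertex -0.446 1.821 3.271
vertex -0.902 2.312 3.63
endloop
endfacet
facet normal -0.135 0.951 0.278
outer loop
vertex -0.482 2.544 3.041
vertex -0.902 2.312 3.63
vertex 1.126 2.319 4.589
endloop
endfacet
facet normal -0.745 -0.236 -0.624
outer loop
vertex -0.902 2.312 3.63
vertex -0.446 1.821 3.271
vertex -0.866 1.588 3.861
endloop
endfacet
facet normal -0.414 0.258 0.873
outer loop
vertex -0.902 2.312 3.63
vertex -0.866 1.588 3.861
vertex 1.126 2.319 4.589
endloop
endfacet
facet normal -0.745 -0.237 -0.624
outer loop
vertex -0.866 1.588 3.861
vertex -0.446 1.821 3.271
vertex -0.409 1.097 3.502
endloop
endfacet
facet normal -0.056 -0.623 0.780
outer loop
vertex -0.866 1.588 3.861
vertex -0.409 1.097 3.502
vertex 1.126 2.319 4.589
endloop
endfacet
facet normal -0.744 -0.237 -0.624
outer loop
vertex -0.409 1.097 3.502
vertex -0.446 1.821 3.271
vertex 0.011 1.33 2.913
endloop
endfacet
facet normal 0.579 -0.810 0.093
outer loop
vertex -0.409 1.097 3.502
vertex 0.011 1.33 2.913
vertex 1.126 2.319 4.589
endloop
endfacet
facet normal -0.744 -0.237 -0.625
outer loop
vertex 0.011 1.33 2.913
vertex -0.446 1.821 3.271
vertex -0.025 2.053 2.682
endloop
endfacet
facet normal 0.857 -0.117 -0.501
outer loop
vertex 0.011 1.33 2.913
vertex -0.025 2.053 2.682
vertex 1.126 2.319 4.589
endloop
endfacet
facet normal -0.794 -0.372 -0.480
outer loop
vertex -2.377 -1.086 2.882
vertex -2.964 0.84 2.36
vertex -1.898 -1.143 2.134
endloop
endfacet
facet normal 0.282 -0.926 0.251
outer loop
vertex -0.396 -0.44 3.04
vertex -2.377 -1.086 2.882
vertex -1.898 -1.143 2.134
endloop
endfacet
facet normal -0.794 -0.372 -0.480
outer loop
vertex -1.898 -1.143 2.134
vertex -2.964 0.84 2.36
vertex -2.485 0.783 1.612
endloop
endfacet
facet normal 0.537 -0.064 -0.841
outer loop
vertex -2.485 0.783 1.612
vertex -0.396 -0.44 3.04
vertex -1.898 -1.143 2.134
endloop
endfacet
facet normal -0.537 0.064 0.841
outer loop
vertex -2.377 -1.086 2.882
vertex -1.462 1.543 3.266
vertex -2.964 0.84 2.36
endloop
endfacet
facet normal 0.282 -0.926 0.251
outer loop
vertex -0.875 -0.383 3.788
vertex -2.377 -1.086 2.882
vertex -0.396 -0.44 3.04
endloop
endfacet
facet normal -0.537 0.064 0.841
outer loop
vertex -0.875 -0.383 3.788
vertex -1.462 1.543 3.266
vertex -2.377 -1.086 2.882
endloop
endfacet
facet normal -0.282 0.926 -0.251
outer loop
vertex -2.964 0.84 2.36
vertex -1.462 1.543 3.266
vertex -2.485 0.783 1.612
endloop
endfacet
facet normal 0.537 -0.064 -0.841
outer loop
vertex -0.983 1.486 2.518
vertex -0.396 -0.44 3.04
vertex -2.485 0.783 1.612
endloop
endfacet
facet normal -0.282 0.926 -0.251
outer loop
vertex -2.485 0.783 1.612
vertex -1.462 1.543 3.266
vertex -0.983 1.486 2.518
endloop
endfacet
facet normal 0.794 0.372 0.480
outer loop
vertex -0.983 1.486 2.518
vertex -0.875 -0.383 3.788
vertex -0.396 -0.44 3.04
endloop
endfacet
facet normal 0.794 0.372 0.480
outer loop
vertex -1.462 1.543 3.266
vertex -0.875 -0.383 3.788
vertex -0.983 1.486 2.518
endloop
endfacet

endsolid


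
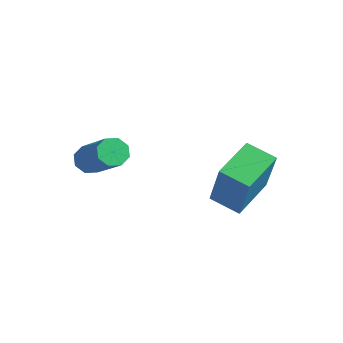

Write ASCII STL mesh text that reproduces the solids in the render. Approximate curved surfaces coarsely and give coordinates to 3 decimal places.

solid 
facet normal -0.905 -0.290 0.311
outer loop
vertex 3.072 0.232 1.763
vertex 2.746 1.648 2.135
vertex 2.411 0.516 0.102
endloop
endfacet
facet normal 0.218 -0.944 -0.248
outer loop
vertex 3.334 0.812 -0.215
vertex 3.072 0.232 1.763
vertex 2.411 0.516 0.102
endloop
endfacet
facet normal -0.905 -0.290 0.311
outer loop
vertex 2.411 0.516 0.102
vertex 2.746 1.648 2.135
vertex 2.085 1.932 0.474
endloop
endfacet
facet normal -0.365 0.157 -0.918
outer loop
vertex 2.085 1.932 0.474
vertex 3.334 0.812 -0.215
vertex 2.411 0.516 0.102
endloop
endfacet
facet normal 0.365 -0.157 0.918
outer loop
vertex 3.072 0.232 1.763
vertex 3.669 1.944 1.818
vertex 2.746 1.648 2.135
endloop
endfacet
facet normal 0.218 -0.944 -0.248
outer loop
vertex 3.995 0.528 1.446
vertex 3.072 0.232 1.763
vertex 3.334 0.812 -0.215
endloop
endfacet
facet normal 0.365 -0.157 0.918
outer loop
vertex 3.995 0.528 1.446
vertex 3.669 1.944 1.818
vertex 3.072 0.232 1.763
endloop
endfacet
facet normal -0.218 0.944 0.248
outer loop
vertex 2.746 1.648 2.135
vertex 3.669 1.944 1.818
vertex 2.085 1.932 0.474
endloop
endfacet
facet normal -0.365 0.157 -0.918
outer loop
vertex 3.008 2.228 0.157
vertex 3.334 0.812 -0.215
vertex 2.085 1.932 0.474
endloop
endfacet
facet normal -0.218 0.944 0.248
outer loop
vertex 2.085 1.932 0.474
vertex 3.669 1.944 1.818
vertex 3.008 2.228 0.157
endloop
endfacet
facet normal 0.905 0.290 -0.311
outer loop
vertex 3.008 2.228 0.157
vertex 3.995 0.528 1.446
vertex 3.334 0.812 -0.215
endloop
endfacet
facet normal 0.905 0.290 -0.311
outer loop
vertex 3.669 1.944 1.818
vertex 3.995 0.528 1.446
vertex 3.008 2.228 0.157
endloop
endfacet
facet normal -0.754 0.170 -0.634
outer loop
vertex 0.062 -1.382 1.293
vertex -0.215 -1.741 1.526
vertex -0.152 -1.239 1.586
endloop
endfacet
facet normal 0.360 0.915 -0.183
outer loop
vertex 0.062 -1.382 1.293
vertex -0.152 -1.239 1.586
vertex 1.472 -1.699 2.481
endloop
endfacet
facet normal 0.360 0.915 -0.183
outer loop
vertex 1.472 -1.699 2.481
vertex -0.152 -1.239 1.586
vertex 1.257 -1.556 2.774
endloop
endfacet
facet normal 0.754 -0.169 0.635
outer loop
vertex 1.472 -1.699 2.481
vertex 1.257 -1.556 2.774
vertex 1.195 -2.059 2.714
endloop
endfacet
facet normal -0.754 0.170 -0.634
outer loop
vertex -0.152 -1.239 1.586
vertex -0.215 -1.741 1.526
vertex -0.403 -1.39 1.844
endloop
endfacet
facet normal -0.134 0.907 0.400
outer loop
vertex -0.152 -1.239 1.586
vertex -0.403 -1.39 1.844
vertex 1.257 -1.556 2.774
endloop
endfacet
facet normal -0.134 0.907 0.400
outer loop
vertex 1.257 -1.556 2.774
vertex -0.403 -1.39 1.844
vertex 1.006 -1.707 3.032
endloop
endfacet
facet normal 0.754 -0.169 0.635
outer loop
vertex 1.257 -1.556 2.774
vertex 1.006 -1.707 3.032
vertex 1.195 -2.059 2.714
endloop
endfacet
facet normal -0.754 0.170 -0.634
outer loop
vertex -0.403 -1.39 1.844
vertex -0.215 -1.741 1.526
vertex -0.544 -1.747 1.916
endloop
endfacet
facet normal -0.549 0.368 0.750
outer loop
vertex -0.403 -1.39 1.844
vertex -0.544 -1.747 1.916
vertex 1.006 -1.707 3.032
endloop
endfacet
facet normal -0.550 0.366 0.751
outer loop
vertex 1.006 -1.707 3.032
vertex -0.544 -1.747 1.916
vertex 0.865 -2.064 3.103
endloop
endfacet
facet normal 0.752 -0.171 0.636
outer loop
vertex 1.006 -1.707 3.032
vertex 0.865 -2.064 3.103
vertex 1.195 -2.059 2.714
endloop
endfacet
facet normal -0.754 0.170 -0.634
outer loop
vertex -0.544 -1.747 1.916
vertex -0.215 -1.741 1.526
vertex -0.492 -2.101 1.759
endloop
endfacet
facet normal -0.643 -0.387 0.660
outer loop
vertex -0.544 -1.747 1.916
vertex -0.492 -2.101 1.759
vertex 0.865 -2.064 3.103
endloop
endfacet
facet normal -0.643 -0.387 0.660
outer loop
vertex 0.865 -2.064 3.103
vertex -0.492 -2.101 1.759
vertex 0.918 -2.418 2.947
endloop
endfacet
facet normal 0.753 -0.168 0.636
outer loop
vertex 0.865 -2.064 3.103
vertex 0.918 -2.418 2.947
vertex 1.195 -2.059 2.714
endloop
endfacet
facet normal -0.754 0.169 -0.635
outer loop
vertex -0.492 -2.101 1.759
vertex -0.215 -1.741 1.526
vertex -0.277 -2.244 1.466
endloop
endfacet
facet normal -0.360 -0.915 0.183
outer loop
vertex -0.492 -2.101 1.759
vertex -0.277 -2.244 1.466
vertex 0.918 -2.418 2.947
endloop
endfacet
facet normal -0.360 -0.915 0.183
outer loop
vertex 0.918 -2.418 2.947
vertex -0.277 -2.244 1.466
vertex 1.132 -2.561 2.654
endloop
endfacet
facet normal 0.754 -0.170 0.634
outer loop
vertex 0.918 -2.418 2.947
vertex 1.132 -2.561 2.654
vertex 1.195 -2.059 2.714
endloop
endfacet
facet normal -0.754 0.169 -0.635
outer loop
vertex -0.277 -2.244 1.466
vertex -0.215 -1.741 1.526
vertex -0.026 -2.093 1.208
endloop
endfacet
facet normal 0.134 -0.907 -0.400
outer loop
vertex -0.277 -2.244 1.466
vertex -0.026 -2.093 1.208
vertex 1.132 -2.561 2.654
endloop
endfacet
facet normal 0.134 -0.907 -0.400
outer loop
vertex 1.132 -2.561 2.654
vertex -0.026 -2.093 1.208
vertex 1.383 -2.41 2.396
endloop
endfacet
facet normal 0.754 -0.170 0.634
outer loop
vertex 1.132 -2.561 2.654
vertex 1.383 -2.41 2.396
vertex 1.195 -2.059 2.714
endloop
endfacet
facet normal -0.752 0.171 -0.636
outer loop
vertex -0.026 -2.093 1.208
vertex -0.215 -1.741 1.526
vertex 0.115 -1.736 1.137
endloop
endfacet
facet normal 0.550 -0.367 -0.750
outer loop
vertex -0.026 -2.093 1.208
vertex 0.115 -1.736 1.137
vertex 1.383 -2.41 2.396
endloop
endfacet
facet normal 0.549 -0.368 -0.750
outer loop
vertex 1.383 -2.41 2.396
vertex 0.115 -1.736 1.137
vertex 1.524 -2.053 2.324
endloop
endfacet
facet normal 0.754 -0.170 0.634
outer loop
vertex 1.383 -2.41 2.396
vertex 1.524 -2.053 2.324
vertex 1.195 -2.059 2.714
endloop
endfacet
facet normal -0.753 0.168 -0.636
outer loop
vertex 0.115 -1.736 1.137
vertex -0.215 -1.741 1.526
vertex 0.062 -1.382 1.293
endloop
endfacet
facet normal 0.643 0.387 -0.660
outer loop
vertex 0.115 -1.736 1.137
vertex 0.062 -1.382 1.293
vertex 1.524 -2.053 2.324
endloop
endfacet
facet normal 0.643 0.387 -0.660
outer loop
vertex 1.524 -2.053 2.324
vertex 0.062 -1.382 1.293
vertex 1.472 -1.699 2.481
endloop
endfacet
facet normal 0.754 -0.170 0.634
outer loop
vertex 1.524 -2.053 2.324
vertex 1.472 -1.699 2.481
vertex 1.195 -2.059 2.714
endloop
endfacet

endsolid


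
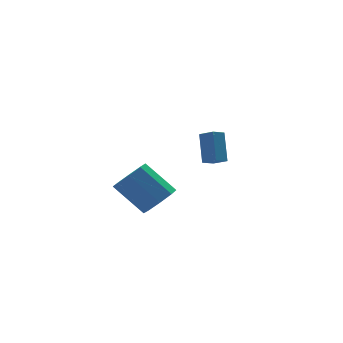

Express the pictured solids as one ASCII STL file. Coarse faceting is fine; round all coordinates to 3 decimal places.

solid 
facet normal -0.891 -0.290 0.350
outer loop
vertex 2.338 1.763 4.354
vertex 1.919 2.543 3.935
vertex 2.043 0.75 2.762
endloop
endfacet
facet normal 0.427 -0.797 0.428
outer loop
vertex 2.801 0.997 2.465
vertex 2.338 1.763 4.354
vertex 2.043 0.75 2.762
endloop
endfacet
facet normal -0.891 -0.290 0.349
outer loop
vertex 2.043 0.75 2.762
vertex 1.919 2.543 3.935
vertex 1.625 1.53 2.343
endloop
endfacet
facet normal -0.154 -0.530 -0.834
outer loop
vertex 1.625 1.53 2.343
vertex 2.801 0.997 2.465
vertex 2.043 0.75 2.762
endloop
endfacet
facet normal 0.154 0.530 0.834
outer loop
vertex 2.338 1.763 4.354
vertex 2.677 2.79 3.638
vertex 1.919 2.543 3.935
endloop
endfacet
facet normal 0.428 -0.796 0.428
outer loop
vertex 3.095 2.01 4.057
vertex 2.338 1.763 4.354
vertex 2.801 0.997 2.465
endloop
endfacet
facet normal 0.154 0.530 0.834
outer loop
vertex 3.095 2.01 4.057
vertex 2.677 2.79 3.638
vertex 2.338 1.763 4.354
endloop
endfacet
facet normal -0.427 0.796 -0.428
outer loop
vertex 1.919 2.543 3.935
vertex 2.677 2.79 3.638
vertex 1.625 1.53 2.343
endloop
endfacet
facet normal -0.154 -0.530 -0.834
outer loop
vertex 2.382 1.777 2.046
vertex 2.801 0.997 2.465
vertex 1.625 1.53 2.343
endloop
endfacet
facet normal -0.428 0.796 -0.428
outer loop
vertex 1.625 1.53 2.343
vertex 2.677 2.79 3.638
vertex 2.382 1.777 2.046
endloop
endfacet
facet normal 0.891 0.291 -0.349
outer loop
vertex 2.382 1.777 2.046
vertex 3.095 2.01 4.057
vertex 2.801 0.997 2.465
endloop
endfacet
facet normal 0.891 0.290 -0.349
outer loop
vertex 2.677 2.79 3.638
vertex 3.095 2.01 4.057
vertex 2.382 1.777 2.046
endloop
endfacet
facet normal 0.500 -0.530 -0.685
outer loop
vertex -2.421 -4.271 3.676
vertex -3.235 -4.207 3.033
vertex -2.387 -3.63 3.205
endloop
endfacet
facet normal 0.865 0.266 0.425
outer loop
vertex -2.421 -4.271 3.676
vertex -2.387 -3.63 3.205
vertex -3.51 -3.116 5.17
endloop
endfacet
facet normal 0.865 0.268 0.424
outer loop
vertex -3.51 -3.116 5.17
vertex -2.387 -3.63 3.205
vertex -3.477 -2.476 4.699
endloop
endfacet
facet normal -0.500 0.530 0.685
outer loop
vertex -3.51 -3.116 5.17
vertex -3.477 -2.476 4.699
vertex -4.325 -3.053 4.527
endloop
endfacet
facet normal 0.499 -0.530 -0.686
outer loop
vertex -2.387 -3.63 3.205
vertex -3.235 -4.207 3.033
vertex -2.851 -3.327 2.633
endloop
endfacet
facet normal 0.641 0.758 -0.118
outer loop
vertex -2.387 -3.63 3.205
vertex -2.851 -3.327 2.633
vertex -3.477 -2.476 4.699
endloop
endfacet
facet normal 0.642 0.758 -0.118
outer loop
vertex -3.477 -2.476 4.699
vertex -2.851 -3.327 2.633
vertex -3.94 -2.173 4.127
endloop
endfacet
facet normal -0.500 0.530 0.685
outer loop
vertex -3.477 -2.476 4.699
vertex -3.94 -2.173 4.127
vertex -4.325 -3.053 4.527
endloop
endfacet
facet normal 0.500 -0.530 -0.685
outer loop
vertex -2.851 -3.327 2.633
vertex -3.235 -4.207 3.033
vertex -3.539 -3.54 2.296
endloop
endfacet
facet normal 0.041 0.805 -0.592
outer loop
vertex -2.851 -3.327 2.633
vertex -3.539 -3.54 2.296
vertex -3.94 -2.173 4.127
endloop
endfacet
facet normal 0.042 0.805 -0.592
outer loop
vertex -3.94 -2.173 4.127
vertex -3.539 -3.54 2.296
vertex -4.629 -2.386 3.789
endloop
endfacet
facet normal -0.500 0.530 0.685
outer loop
vertex -3.94 -2.173 4.127
vertex -4.629 -2.386 3.789
vertex -4.325 -3.053 4.527
endloop
endfacet
facet normal 0.500 -0.530 -0.685
outer loop
vertex -3.539 -3.54 2.296
vertex -3.235 -4.207 3.033
vertex -4.05 -4.144 2.39
endloop
endfacet
facet normal -0.582 0.380 -0.719
outer loop
vertex -3.539 -3.54 2.296
vertex -4.05 -4.144 2.39
vertex -4.629 -2.386 3.789
endloop
endfacet
facet normal -0.583 0.380 -0.718
outer loop
vertex -4.629 -2.386 3.789
vertex -4.05 -4.144 2.39
vertex -5.139 -2.989 3.884
endloop
endfacet
facet normal -0.499 0.530 0.685
outer loop
vertex -4.629 -2.386 3.789
vertex -5.139 -2.989 3.884
vertex -4.325 -3.053 4.527
endloop
endfacet
facet normal 0.500 -0.530 -0.685
outer loop
vertex -4.05 -4.144 2.39
vertex -3.235 -4.207 3.033
vertex -4.083 -4.784 2.861
endloop
endfacet
facet normal -0.865 -0.267 -0.424
outer loop
vertex -4.05 -4.144 2.39
vertex -4.083 -4.784 2.861
vertex -5.139 -2.989 3.884
endloop
endfacet
facet normal -0.865 -0.267 -0.425
outer loop
vertex -5.139 -2.989 3.884
vertex -4.083 -4.784 2.861
vertex -5.173 -3.63 4.355
endloop
endfacet
facet normal -0.500 0.530 0.685
outer loop
vertex -5.139 -2.989 3.884
vertex -5.173 -3.63 4.355
vertex -4.325 -3.053 4.527
endloop
endfacet
facet normal 0.500 -0.530 -0.685
outer loop
vertex -4.083 -4.784 2.861
vertex -3.235 -4.207 3.033
vertex -3.62 -5.087 3.433
endloop
endfacet
facet normal -0.641 -0.758 0.118
outer loop
vertex -4.083 -4.784 2.861
vertex -3.62 -5.087 3.433
vertex -5.173 -3.63 4.355
endloop
endfacet
facet normal -0.641 -0.758 0.118
outer loop
vertex -5.173 -3.63 4.355
vertex -3.62 -5.087 3.433
vertex -4.709 -3.933 4.927
endloop
endfacet
facet normal -0.499 0.530 0.686
outer loop
vertex -5.173 -3.63 4.355
vertex -4.709 -3.933 4.927
vertex -4.325 -3.053 4.527
endloop
endfacet
facet normal 0.500 -0.530 -0.685
outer loop
vertex -3.62 -5.087 3.433
vertex -3.235 -4.207 3.033
vertex -2.931 -4.874 3.771
endloop
endfacet
facet normal -0.041 -0.805 0.592
outer loop
vertex -3.62 -5.087 3.433
vertex -2.931 -4.874 3.771
vertex -4.709 -3.933 4.927
endloop
endfacet
facet normal -0.041 -0.805 0.592
outer loop
vertex -4.709 -3.933 4.927
vertex -2.931 -4.874 3.771
vertex -4.021 -3.72 5.264
endloop
endfacet
facet normal -0.500 0.530 0.685
outer loop
vertex -4.709 -3.933 4.927
vertex -4.021 -3.72 5.264
vertex -4.325 -3.053 4.527
endloop
endfacet
facet normal 0.499 -0.530 -0.685
outer loop
vertex -2.931 -4.874 3.771
vertex -3.235 -4.207 3.033
vertex -2.421 -4.271 3.676
endloop
endfacet
facet normal 0.583 -0.380 0.719
outer loop
vertex -2.931 -4.874 3.771
vertex -2.421 -4.271 3.676
vertex -4.021 -3.72 5.264
endloop
endfacet
facet normal 0.582 -0.381 0.719
outer loop
vertex -4.021 -3.72 5.264
vertex -2.421 -4.271 3.676
vertex -3.51 -3.116 5.17
endloop
endfacet
facet normal -0.500 0.530 0.685
outer loop
vertex -4.021 -3.72 5.264
vertex -3.51 -3.116 5.17
vertex -4.325 -3.053 4.527
endloop
endfacet

endsolid


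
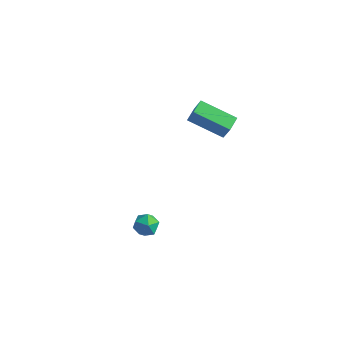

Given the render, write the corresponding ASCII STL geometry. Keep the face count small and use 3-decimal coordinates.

solid 
facet normal -0.907 -0.190 0.376
outer loop
vertex 1.748 2.204 4.525
vertex 1.646 3.058 4.711
vertex 1.258 2.383 3.434
endloop
endfacet
facet normal 0.117 -0.970 -0.212
outer loop
vertex 3.154 2.782 2.649
vertex 1.748 2.204 4.525
vertex 1.258 2.383 3.434
endloop
endfacet
facet normal -0.907 -0.190 0.376
outer loop
vertex 1.258 2.383 3.434
vertex 1.646 3.058 4.711
vertex 1.156 3.237 3.619
endloop
endfacet
facet normal -0.405 0.147 -0.903
outer loop
vertex 1.156 3.237 3.619
vertex 3.154 2.782 2.649
vertex 1.258 2.383 3.434
endloop
endfacet
facet normal 0.405 -0.148 0.902
outer loop
vertex 1.748 2.204 4.525
vertex 3.542 3.457 3.926
vertex 1.646 3.058 4.711
endloop
endfacet
facet normal 0.117 -0.970 -0.211
outer loop
vertex 3.644 2.603 3.741
vertex 1.748 2.204 4.525
vertex 3.154 2.782 2.649
endloop
endfacet
facet normal 0.404 -0.147 0.903
outer loop
vertex 3.644 2.603 3.741
vertex 3.542 3.457 3.926
vertex 1.748 2.204 4.525
endloop
endfacet
facet normal -0.117 0.970 0.211
outer loop
vertex 1.646 3.058 4.711
vertex 3.542 3.457 3.926
vertex 1.156 3.237 3.619
endloop
endfacet
facet normal -0.404 0.148 -0.902
outer loop
vertex 3.052 3.636 2.835
vertex 3.154 2.782 2.649
vertex 1.156 3.237 3.619
endloop
endfacet
facet normal -0.117 0.970 0.212
outer loop
vertex 1.156 3.237 3.619
vertex 3.542 3.457 3.926
vertex 3.052 3.636 2.835
endloop
endfacet
facet normal 0.907 0.190 -0.376
outer loop
vertex 3.052 3.636 2.835
vertex 3.644 2.603 3.741
vertex 3.154 2.782 2.649
endloop
endfacet
facet normal 0.907 0.190 -0.376
outer loop
vertex 3.542 3.457 3.926
vertex 3.644 2.603 3.741
vertex 3.052 3.636 2.835
endloop
endfacet
facet normal 0.272 0.751 0.601
outer loop
vertex 2.803 -3.256 1.379
vertex 2.793 -3.707 1.947
vertex 3.402 -3.621 1.564
endloop
endfacet
facet normal 0.532 0.845 -0.056
outer loop
vertex 2.803 -3.256 1.379
vertex 3.402 -3.621 1.564
vertex 3.22 -3.553 0.865
endloop
endfacet
facet normal -0.018 0.859 -0.511
outer loop
vertex 2.803 -3.256 1.379
vertex 3.22 -3.553 0.865
vertex 2.497 -3.597 0.816
endloop
endfacet
facet normal -0.618 0.775 -0.134
outer loop
vertex 2.803 -3.256 1.379
vertex 2.497 -3.597 0.816
vertex 2.233 -3.692 1.485
endloop
endfacet
facet normal -0.438 0.708 0.554
outer loop
vertex 2.803 -3.256 1.379
vertex 2.233 -3.692 1.485
vertex 2.793 -3.707 1.947
endloop
endfacet
facet normal 0.936 0.279 -0.217
outer loop
vertex 3.22 -3.553 0.865
vertex 3.402 -3.621 1.564
vertex 3.467 -4.188 1.115
endloop
endfacet
facet normal 0.515 0.127 0.848
outer loop
vertex 3.402 -3.621 1.564
vertex 2.793 -3.707 1.947
vertex 3.203 -4.283 1.784
endloop
endfacet
facet normal -0.634 0.057 0.771
outer loop
vertex 2.793 -3.707 1.947
vertex 2.233 -3.692 1.485
vertex 2.48 -4.327 1.735
endloop
endfacet
facet normal -0.925 0.165 -0.342
outer loop
vertex 2.233 -3.692 1.485
vertex 2.497 -3.597 0.816
vertex 2.298 -4.259 1.036
endloop
endfacet
facet normal 0.046 0.302 -0.952
outer loop
vertex 2.497 -3.597 0.816
vertex 3.22 -3.553 0.865
vertex 2.907 -4.173 0.653
endloop
endfacet
facet normal 0.618 -0.775 0.134
outer loop
vertex 2.897 -4.624 1.221
vertex 3.467 -4.188 1.115
vertex 3.203 -4.283 1.784
endloop
endfacet
facet normal 0.018 -0.859 0.511
outer loop
vertex 2.897 -4.624 1.221
vertex 3.203 -4.283 1.784
vertex 2.48 -4.327 1.735
endloop
endfacet
facet normal -0.532 -0.845 0.056
outer loop
vertex 2.897 -4.624 1.221
vertex 2.48 -4.327 1.735
vertex 2.298 -4.259 1.036
endloop
endfacet
facet normal -0.272 -0.751 -0.601
outer loop
vertex 2.897 -4.624 1.221
vertex 2.298 -4.259 1.036
vertex 2.907 -4.173 0.653
endloop
endfacet
facet normal 0.438 -0.708 -0.554
outer loop
vertex 2.897 -4.624 1.221
vertex 2.907 -4.173 0.653
vertex 3.467 -4.188 1.115
endloop
endfacet
facet normal 0.925 -0.165 0.342
outer loop
vertex 3.203 -4.283 1.784
vertex 3.467 -4.188 1.115
vertex 3.402 -3.621 1.564
endloop
endfacet
facet normal -0.046 -0.302 0.952
outer loop
vertex 2.48 -4.327 1.735
vertex 3.203 -4.283 1.784
vertex 2.793 -3.707 1.947
endloop
endfacet
facet normal -0.936 -0.279 0.217
outer loop
vertex 2.298 -4.259 1.036
vertex 2.48 -4.327 1.735
vertex 2.233 -3.692 1.485
endloop
endfacet
facet normal -0.515 -0.127 -0.848
outer loop
vertex 2.907 -4.173 0.653
vertex 2.298 -4.259 1.036
vertex 2.497 -3.597 0.816
endloop
endfacet
facet normal 0.634 -0.057 -0.771
outer loop
vertex 3.467 -4.188 1.115
vertex 2.907 -4.173 0.653
vertex 3.22 -3.553 0.865
endloop
endfacet

endsolid


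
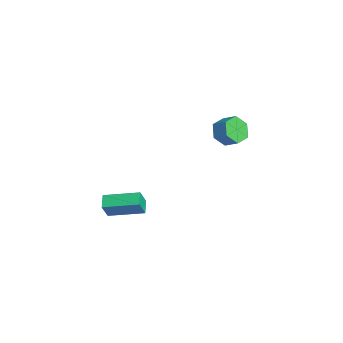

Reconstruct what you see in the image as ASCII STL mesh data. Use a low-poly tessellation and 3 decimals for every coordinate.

solid 
facet normal -0.857 0.262 0.444
outer loop
vertex 1.809 -4.518 -1.281
vertex 2.645 -2.544 -0.834
vertex 1.372 -4.084 -2.38
endloop
endfacet
facet normal -0.382 -0.901 -0.204
outer loop
vertex 2.195 -4.336 -2.806
vertex 1.809 -4.518 -1.281
vertex 1.372 -4.084 -2.38
endloop
endfacet
facet normal -0.857 0.262 0.444
outer loop
vertex 1.372 -4.084 -2.38
vertex 2.645 -2.544 -0.834
vertex 2.208 -2.11 -1.933
endloop
endfacet
facet normal -0.346 0.344 -0.873
outer loop
vertex 2.208 -2.11 -1.933
vertex 2.195 -4.336 -2.806
vertex 1.372 -4.084 -2.38
endloop
endfacet
facet normal 0.346 -0.344 0.873
outer loop
vertex 1.809 -4.518 -1.281
vertex 3.468 -2.796 -1.26
vertex 2.645 -2.544 -0.834
endloop
endfacet
facet normal -0.382 -0.901 -0.204
outer loop
vertex 2.632 -4.77 -1.707
vertex 1.809 -4.518 -1.281
vertex 2.195 -4.336 -2.806
endloop
endfacet
facet normal 0.346 -0.344 0.873
outer loop
vertex 2.632 -4.77 -1.707
vertex 3.468 -2.796 -1.26
vertex 1.809 -4.518 -1.281
endloop
endfacet
facet normal 0.382 0.901 0.204
outer loop
vertex 2.645 -2.544 -0.834
vertex 3.468 -2.796 -1.26
vertex 2.208 -2.11 -1.933
endloop
endfacet
facet normal -0.346 0.344 -0.873
outer loop
vertex 3.031 -2.362 -2.359
vertex 2.195 -4.336 -2.806
vertex 2.208 -2.11 -1.933
endloop
endfacet
facet normal 0.382 0.901 0.204
outer loop
vertex 2.208 -2.11 -1.933
vertex 3.468 -2.796 -1.26
vertex 3.031 -2.362 -2.359
endloop
endfacet
facet normal 0.857 -0.262 -0.444
outer loop
vertex 3.031 -2.362 -2.359
vertex 2.632 -4.77 -1.707
vertex 2.195 -4.336 -2.806
endloop
endfacet
facet normal 0.857 -0.262 -0.444
outer loop
vertex 3.468 -2.796 -1.26
vertex 2.632 -4.77 -1.707
vertex 3.031 -2.362 -2.359
endloop
endfacet
facet normal -0.682 -0.511 -0.523
outer loop
vertex -0.639 3.393 -0.003
vertex -1.301 3.521 0.735
vertex -1.239 4.193 -0.003
endloop
endfacet
facet normal 0.418 0.314 -0.852
outer loop
vertex -0.639 3.393 -0.003
vertex -1.239 4.193 -0.003
vertex 0.104 3.951 0.567
endloop
endfacet
facet normal 0.418 0.314 -0.852
outer loop
vertex 0.104 3.951 0.567
vertex -1.239 4.193 -0.003
vertex -0.496 4.751 0.567
endloop
endfacet
facet normal 0.682 0.511 0.524
outer loop
vertex 0.104 3.951 0.567
vertex -0.496 4.751 0.567
vertex -0.559 4.079 1.305
endloop
endfacet
facet normal -0.681 -0.512 -0.523
outer loop
vertex -1.239 4.193 -0.003
vertex -1.301 3.521 0.735
vertex -1.902 4.321 0.735
endloop
endfacet
facet normal -0.311 0.849 -0.426
outer loop
vertex -1.239 4.193 -0.003
vertex -1.902 4.321 0.735
vertex -0.496 4.751 0.567
endloop
endfacet
facet normal -0.311 0.849 -0.426
outer loop
vertex -0.496 4.751 0.567
vertex -1.902 4.321 0.735
vertex -1.159 4.879 1.305
endloop
endfacet
facet normal 0.682 0.511 0.524
outer loop
vertex -0.496 4.751 0.567
vertex -1.159 4.879 1.305
vertex -0.559 4.079 1.305
endloop
endfacet
facet normal -0.681 -0.512 -0.523
outer loop
vertex -1.902 4.321 0.735
vertex -1.301 3.521 0.735
vertex -1.964 3.649 1.473
endloop
endfacet
facet normal -0.729 0.535 0.426
outer loop
vertex -1.902 4.321 0.735
vertex -1.964 3.649 1.473
vertex -1.159 4.879 1.305
endloop
endfacet
facet normal -0.729 0.535 0.426
outer loop
vertex -1.159 4.879 1.305
vertex -1.964 3.649 1.473
vertex -1.221 4.207 2.043
endloop
endfacet
facet normal 0.682 0.511 0.523
outer loop
vertex -1.159 4.879 1.305
vertex -1.221 4.207 2.043
vertex -0.559 4.079 1.305
endloop
endfacet
facet normal -0.682 -0.511 -0.524
outer loop
vertex -1.964 3.649 1.473
vertex -1.301 3.521 0.735
vertex -1.364 2.849 1.473
endloop
endfacet
facet normal -0.418 -0.314 0.852
outer loop
vertex -1.964 3.649 1.473
vertex -1.364 2.849 1.473
vertex -1.221 4.207 2.043
endloop
endfacet
facet normal -0.418 -0.314 0.852
outer loop
vertex -1.221 4.207 2.043
vertex -1.364 2.849 1.473
vertex -0.621 3.407 2.043
endloop
endfacet
facet normal 0.682 0.511 0.523
outer loop
vertex -1.221 4.207 2.043
vertex -0.621 3.407 2.043
vertex -0.559 4.079 1.305
endloop
endfacet
facet normal -0.682 -0.511 -0.524
outer loop
vertex -1.364 2.849 1.473
vertex -1.301 3.521 0.735
vertex -0.701 2.721 0.735
endloop
endfacet
facet normal 0.311 -0.849 0.426
outer loop
vertex -1.364 2.849 1.473
vertex -0.701 2.721 0.735
vertex -0.621 3.407 2.043
endloop
endfacet
facet normal 0.311 -0.849 0.426
outer loop
vertex -0.621 3.407 2.043
vertex -0.701 2.721 0.735
vertex 0.042 3.279 1.305
endloop
endfacet
facet normal 0.681 0.512 0.523
outer loop
vertex -0.621 3.407 2.043
vertex 0.042 3.279 1.305
vertex -0.559 4.079 1.305
endloop
endfacet
facet normal -0.682 -0.511 -0.523
outer loop
vertex -0.701 2.721 0.735
vertex -1.301 3.521 0.735
vertex -0.639 3.393 -0.003
endloop
endfacet
facet normal 0.729 -0.535 -0.426
outer loop
vertex -0.701 2.721 0.735
vertex -0.639 3.393 -0.003
vertex 0.042 3.279 1.305
endloop
endfacet
facet normal 0.729 -0.535 -0.426
outer loop
vertex 0.042 3.279 1.305
vertex -0.639 3.393 -0.003
vertex 0.104 3.951 0.567
endloop
endfacet
facet normal 0.681 0.512 0.523
outer loop
vertex 0.042 3.279 1.305
vertex 0.104 3.951 0.567
vertex -0.559 4.079 1.305
endloop
endfacet

endsolid


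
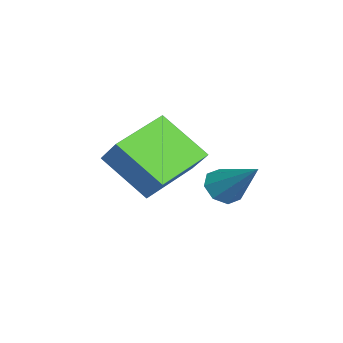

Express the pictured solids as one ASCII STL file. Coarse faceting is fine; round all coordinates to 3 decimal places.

solid 
facet normal -0.560 -0.499 -0.661
outer loop
vertex 1.008 1.445 1.777
vertex 0.651 1.373 2.134
vertex 0.744 1.732 1.784
endloop
endfacet
facet normal 0.635 0.596 -0.491
outer loop
vertex 1.008 1.445 1.777
vertex 0.744 1.732 1.784
vertex 1.409 2.047 3.026
endloop
endfacet
facet normal -0.562 -0.498 -0.660
outer loop
vertex 0.744 1.732 1.784
vertex 0.651 1.373 2.134
vertex 0.426 1.81 1.996
endloop
endfacet
facet normal 0.054 0.961 -0.273
outer loop
vertex 0.744 1.732 1.784
vertex 0.426 1.81 1.996
vertex 1.409 2.047 3.026
endloop
endfacet
facet normal -0.561 -0.498 -0.662
outer loop
vertex 0.426 1.81 1.996
vertex 0.651 1.373 2.134
vertex 0.239 1.631 2.289
endloop
endfacet
facet normal -0.454 0.859 0.235
outer loop
vertex 0.426 1.81 1.996
vertex 0.239 1.631 2.289
vertex 1.409 2.047 3.026
endloop
endfacet
facet normal -0.561 -0.499 -0.660
outer loop
vertex 0.239 1.631 2.289
vertex 0.651 1.373 2.134
vertex 0.294 1.302 2.491
endloop
endfacet
facet normal -0.585 0.351 0.731
outer loop
vertex 0.239 1.631 2.289
vertex 0.294 1.302 2.491
vertex 1.409 2.047 3.026
endloop
endfacet
facet normal -0.561 -0.499 -0.661
outer loop
vertex 0.294 1.302 2.491
vertex 0.651 1.373 2.134
vertex 0.558 1.014 2.484
endloop
endfacet
facet normal -0.266 -0.267 0.926
outer loop
vertex 0.294 1.302 2.491
vertex 0.558 1.014 2.484
vertex 1.409 2.047 3.026
endloop
endfacet
facet normal -0.561 -0.499 -0.661
outer loop
vertex 0.558 1.014 2.484
vertex 0.651 1.373 2.134
vertex 0.876 0.937 2.272
endloop
endfacet
facet normal 0.318 -0.632 0.706
outer loop
vertex 0.558 1.014 2.484
vertex 0.876 0.937 2.272
vertex 1.409 2.047 3.026
endloop
endfacet
facet normal -0.561 -0.499 -0.661
outer loop
vertex 0.876 0.937 2.272
vertex 0.651 1.373 2.134
vertex 1.063 1.115 1.979
endloop
endfacet
facet normal 0.822 -0.532 0.202
outer loop
vertex 0.876 0.937 2.272
vertex 1.063 1.115 1.979
vertex 1.409 2.047 3.026
endloop
endfacet
facet normal -0.561 -0.498 -0.661
outer loop
vertex 1.063 1.115 1.979
vertex 0.651 1.373 2.134
vertex 1.008 1.445 1.777
endloop
endfacet
facet normal 0.955 -0.022 -0.296
outer loop
vertex 1.063 1.115 1.979
vertex 1.008 1.445 1.777
vertex 1.409 2.047 3.026
endloop
endfacet
facet normal -0.704 0.668 0.241
outer loop
vertex -1.729 0.126 3.255
vertex -1.109 1.135 2.27
vertex -2.29 -0.213 2.554
endloop
endfacet
facet normal -0.403 -0.655 0.639
outer loop
vertex -1.171 -1.275 2.17
vertex -1.729 0.126 3.255
vertex -2.29 -0.213 2.554
endloop
endfacet
facet normal -0.704 0.668 0.242
outer loop
vertex -2.29 -0.213 2.554
vertex -1.109 1.135 2.27
vertex -1.671 0.796 1.569
endloop
endfacet
facet normal -0.586 -0.353 -0.730
outer loop
vertex -1.671 0.796 1.569
vertex -1.171 -1.275 2.17
vertex -2.29 -0.213 2.554
endloop
endfacet
facet normal 0.585 0.353 0.730
outer loop
vertex -1.729 0.126 3.255
vertex 0.01 0.073 1.886
vertex -1.109 1.135 2.27
endloop
endfacet
facet normal -0.402 -0.655 0.639
outer loop
vertex -0.609 -0.936 2.871
vertex -1.729 0.126 3.255
vertex -1.171 -1.275 2.17
endloop
endfacet
facet normal 0.585 0.353 0.730
outer loop
vertex -0.609 -0.936 2.871
vertex 0.01 0.073 1.886
vertex -1.729 0.126 3.255
endloop
endfacet
facet normal 0.402 0.655 -0.639
outer loop
vertex -1.109 1.135 2.27
vertex 0.01 0.073 1.886
vertex -1.671 0.796 1.569
endloop
endfacet
facet normal -0.585 -0.353 -0.730
outer loop
vertex -0.551 -0.266 1.185
vertex -1.171 -1.275 2.17
vertex -1.671 0.796 1.569
endloop
endfacet
facet normal 0.402 0.655 -0.639
outer loop
vertex -1.671 0.796 1.569
vertex 0.01 0.073 1.886
vertex -0.551 -0.266 1.185
endloop
endfacet
facet normal 0.704 -0.668 -0.241
outer loop
vertex -0.551 -0.266 1.185
vertex -0.609 -0.936 2.871
vertex -1.171 -1.275 2.17
endloop
endfacet
facet normal 0.705 -0.667 -0.241
outer loop
vertex 0.01 0.073 1.886
vertex -0.609 -0.936 2.871
vertex -0.551 -0.266 1.185
endloop
endfacet

endsolid
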